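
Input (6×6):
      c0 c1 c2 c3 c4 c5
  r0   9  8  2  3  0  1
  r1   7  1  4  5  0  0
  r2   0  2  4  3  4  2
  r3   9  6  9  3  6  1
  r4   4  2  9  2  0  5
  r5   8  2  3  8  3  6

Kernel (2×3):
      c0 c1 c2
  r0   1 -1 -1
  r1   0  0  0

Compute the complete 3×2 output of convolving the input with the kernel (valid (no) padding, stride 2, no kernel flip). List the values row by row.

-1 -1
-6 -3
-7 7

Output[0,0]: The receptive field on the input at this output position is [9 8 2 / 7 1 4]. Elementwise product with the kernel and sum: 9·1 + 8·-1 + 2·-1.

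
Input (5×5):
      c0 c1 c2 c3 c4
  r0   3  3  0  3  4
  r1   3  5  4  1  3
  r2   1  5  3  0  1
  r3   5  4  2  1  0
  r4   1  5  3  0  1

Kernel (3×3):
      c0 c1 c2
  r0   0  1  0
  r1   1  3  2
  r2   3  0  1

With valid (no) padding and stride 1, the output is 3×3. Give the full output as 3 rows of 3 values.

35 34 26
44 31 12
32 30 15

Output[0,0]: The receptive field on the input at this output position is [3 3 0 / 3 5 4 / 1 5 3]. Elementwise product with the kernel and sum: 3·1 + 3·1 + 5·3 + 4·2 + 1·3 + 3·1.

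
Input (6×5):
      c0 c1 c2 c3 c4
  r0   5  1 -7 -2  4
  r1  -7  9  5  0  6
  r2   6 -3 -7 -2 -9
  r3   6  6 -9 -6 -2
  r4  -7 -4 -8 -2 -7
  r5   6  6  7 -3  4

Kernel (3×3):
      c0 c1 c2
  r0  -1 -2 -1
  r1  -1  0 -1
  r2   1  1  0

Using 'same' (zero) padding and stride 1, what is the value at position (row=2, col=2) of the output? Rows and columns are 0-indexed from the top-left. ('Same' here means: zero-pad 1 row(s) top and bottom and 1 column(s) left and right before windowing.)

The receptive field on the zero-padded input at this output position is [9 5 0 / -3 -7 -2 / 6 -9 -6]. Elementwise product with the kernel and sum: 9·-1 + 5·-2 + 0·-1 + -3·-1 + -2·-1 + 6·1 + -9·1.

-17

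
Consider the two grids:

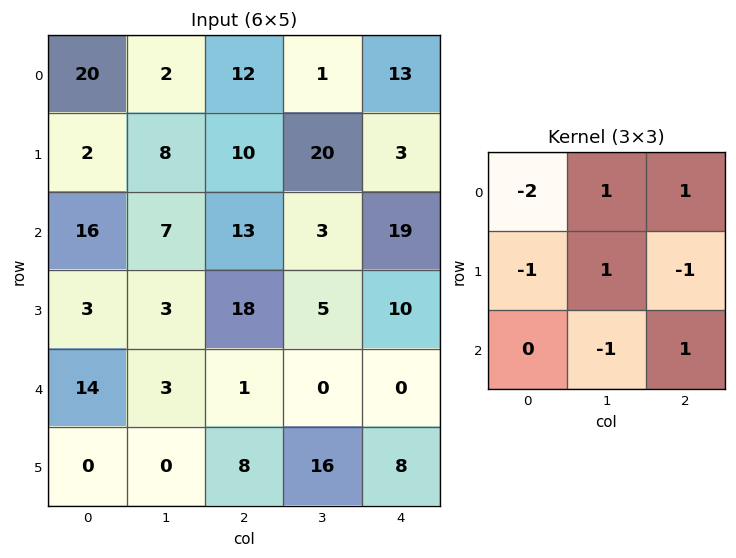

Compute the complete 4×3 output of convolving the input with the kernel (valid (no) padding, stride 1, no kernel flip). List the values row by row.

Output[0,0]: The receptive field on the input at this output position is [20 2 12 / 2 8 10 / 16 7 13]. Elementwise product with the kernel and sum: 20·-2 + 2·1 + 12·1 + 2·-1 + 8·1 + 10·-1 + 7·-1 + 13·1.
Output[0,1]: The receptive field on the input at this output position is [2 12 1 / 8 10 20 / 7 13 3]. Elementwise product with the kernel and sum: 2·-2 + 12·1 + 1·1 + 8·-1 + 10·1 + 20·-1 + 13·-1 + 3·1.

-24 -19 13
7 4 -21
-32 11 -27
11 23 -30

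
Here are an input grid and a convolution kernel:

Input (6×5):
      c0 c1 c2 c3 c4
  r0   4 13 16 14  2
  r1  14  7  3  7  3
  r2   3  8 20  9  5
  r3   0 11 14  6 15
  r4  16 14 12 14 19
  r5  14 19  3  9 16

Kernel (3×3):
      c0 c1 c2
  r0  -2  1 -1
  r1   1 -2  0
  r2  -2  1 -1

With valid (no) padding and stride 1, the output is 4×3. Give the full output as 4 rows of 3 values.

Output[0,0]: The receptive field on the input at this output position is [4 13 16 / 14 7 3 / 3 8 20]. Elementwise product with the kernel and sum: 4·-2 + 13·1 + 16·-1 + 14·1 + 7·-2 + 3·-2 + 8·1 + 20·-1.
Output[0,1]: The receptive field on the input at this output position is [13 16 14 / 7 3 7 / 8 20 9]. Elementwise product with the kernel and sum: 13·-2 + 16·1 + 14·-1 + 7·1 + 3·-2 + 8·-2 + 20·1 + 9·-1.

-29 -28 -67
-40 -64 -37
-70 -52 -63
-27 -68 -66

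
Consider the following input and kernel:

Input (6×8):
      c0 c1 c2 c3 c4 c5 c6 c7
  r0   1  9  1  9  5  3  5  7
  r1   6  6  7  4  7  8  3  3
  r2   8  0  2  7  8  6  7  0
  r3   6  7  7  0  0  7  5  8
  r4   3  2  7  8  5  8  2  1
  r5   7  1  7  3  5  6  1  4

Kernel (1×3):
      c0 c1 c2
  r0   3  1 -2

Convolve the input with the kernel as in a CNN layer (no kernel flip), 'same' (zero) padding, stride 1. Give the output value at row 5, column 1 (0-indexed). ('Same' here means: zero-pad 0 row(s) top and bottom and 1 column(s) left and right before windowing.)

The receptive field on the zero-padded input at this output position is [7 1 7]. Elementwise product with the kernel and sum: 7·3 + 1·1 + 7·-2.

8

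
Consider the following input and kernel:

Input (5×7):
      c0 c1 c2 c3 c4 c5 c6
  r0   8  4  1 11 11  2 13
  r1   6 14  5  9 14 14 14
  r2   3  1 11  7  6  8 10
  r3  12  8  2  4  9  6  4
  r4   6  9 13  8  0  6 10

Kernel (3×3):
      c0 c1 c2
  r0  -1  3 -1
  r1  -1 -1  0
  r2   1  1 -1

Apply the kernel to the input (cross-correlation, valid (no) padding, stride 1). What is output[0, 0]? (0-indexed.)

The receptive field on the input at this output position is [8 4 1 / 6 14 5 / 3 1 11]. Elementwise product with the kernel and sum: 8·-1 + 4·3 + 1·-1 + 6·-1 + 14·-1 + 3·1 + 1·1 + 11·-1.

-24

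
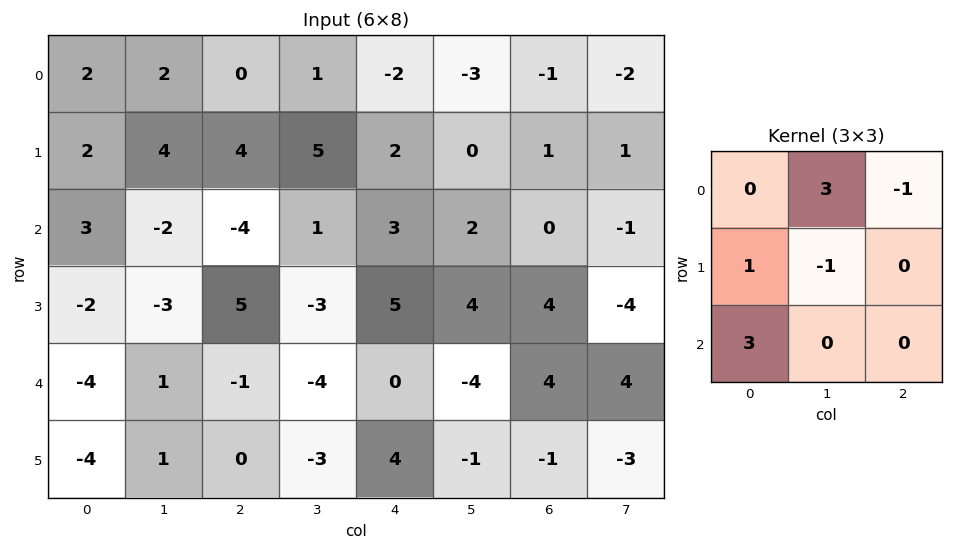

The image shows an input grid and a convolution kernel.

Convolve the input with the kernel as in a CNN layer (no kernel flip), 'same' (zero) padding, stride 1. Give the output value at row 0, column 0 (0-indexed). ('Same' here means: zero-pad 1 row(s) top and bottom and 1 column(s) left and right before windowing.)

-2

The receptive field on the zero-padded input at this output position is [0 0 0 / 0 2 2 / 0 2 4]. Elementwise product with the kernel and sum: 0·3 + 0·-1 + 0·1 + 2·-1 + 0·3.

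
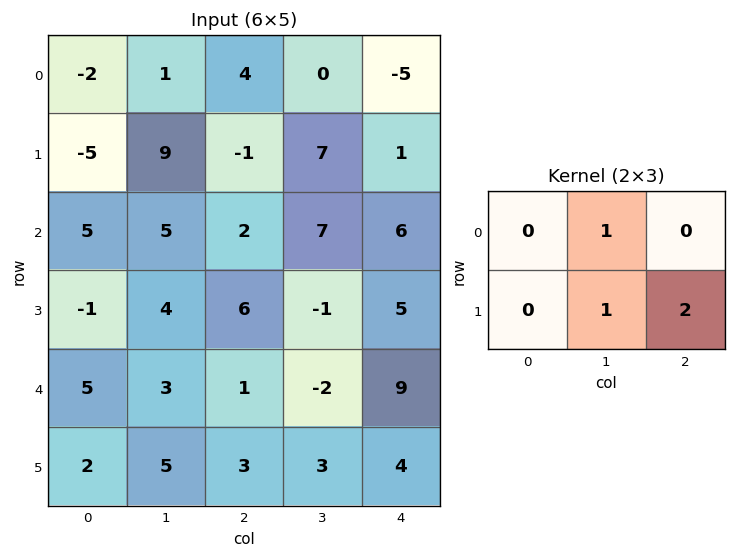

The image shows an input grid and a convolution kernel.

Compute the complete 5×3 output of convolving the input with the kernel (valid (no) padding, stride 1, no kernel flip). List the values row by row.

Output[0,0]: The receptive field on the input at this output position is [-2 1 4 / -5 9 -1]. Elementwise product with the kernel and sum: 1·1 + 9·1 + -1·2.

8 17 9
18 15 26
21 6 16
9 3 15
14 10 9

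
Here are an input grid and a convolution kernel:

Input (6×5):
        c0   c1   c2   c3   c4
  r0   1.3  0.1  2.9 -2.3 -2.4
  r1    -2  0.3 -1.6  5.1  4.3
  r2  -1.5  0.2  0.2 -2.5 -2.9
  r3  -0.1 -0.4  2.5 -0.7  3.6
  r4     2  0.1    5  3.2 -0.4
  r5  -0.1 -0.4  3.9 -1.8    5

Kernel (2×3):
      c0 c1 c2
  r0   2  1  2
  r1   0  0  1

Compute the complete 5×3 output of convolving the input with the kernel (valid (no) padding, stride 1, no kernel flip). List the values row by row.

6.9 3.6 3
-6.7 6.7 7.6
0.1 -5.1 -4.3
9.4 3.5 11.1
18 9.8 17.4

Output[0,0]: The receptive field on the input at this output position is [1.3 0.1 2.9 / -2 0.3 -1.6]. Elementwise product with the kernel and sum: 1.3·2 + 0.1·1 + 2.9·2 + -1.6·1.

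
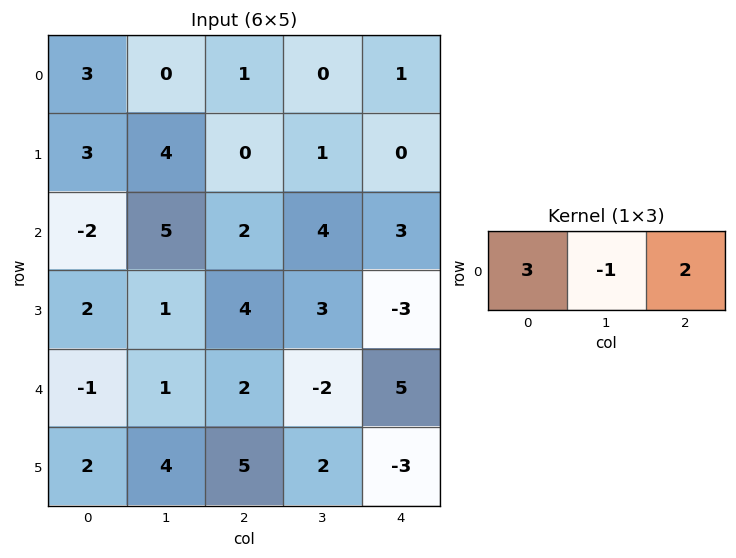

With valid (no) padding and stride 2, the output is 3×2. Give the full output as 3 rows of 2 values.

11 5
-7 8
0 18

Output[0,0]: The receptive field on the input at this output position is [3 0 1]. Elementwise product with the kernel and sum: 3·3 + 0·-1 + 1·2.
Output[0,1]: The receptive field on the input at this output position is [1 0 1]. Elementwise product with the kernel and sum: 1·3 + 0·-1 + 1·2.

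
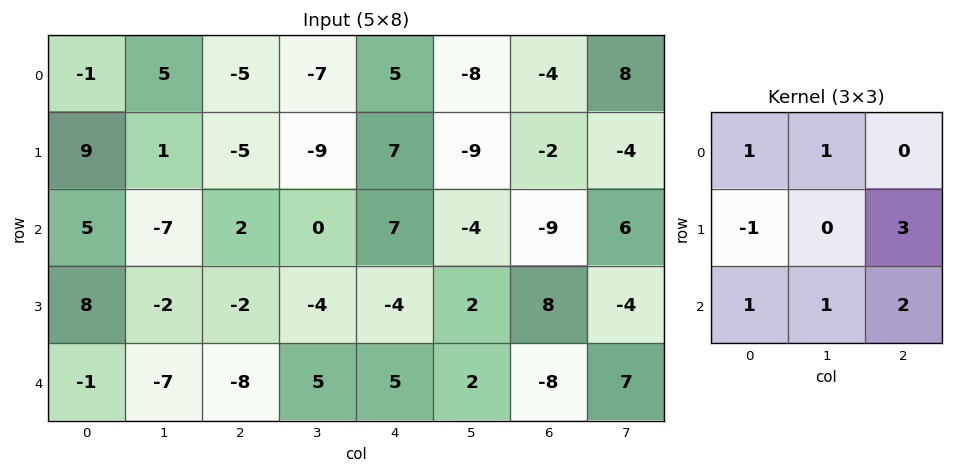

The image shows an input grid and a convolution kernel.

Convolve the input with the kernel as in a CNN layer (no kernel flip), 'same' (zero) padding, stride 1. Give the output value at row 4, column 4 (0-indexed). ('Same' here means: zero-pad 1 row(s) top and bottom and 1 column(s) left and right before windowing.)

The receptive field on the zero-padded input at this output position is [-4 -4 2 / 5 5 2 / 0 0 0]. Elementwise product with the kernel and sum: -4·1 + -4·1 + 5·-1 + 2·3 + 0·1 + 0·1 + 0·2.

-7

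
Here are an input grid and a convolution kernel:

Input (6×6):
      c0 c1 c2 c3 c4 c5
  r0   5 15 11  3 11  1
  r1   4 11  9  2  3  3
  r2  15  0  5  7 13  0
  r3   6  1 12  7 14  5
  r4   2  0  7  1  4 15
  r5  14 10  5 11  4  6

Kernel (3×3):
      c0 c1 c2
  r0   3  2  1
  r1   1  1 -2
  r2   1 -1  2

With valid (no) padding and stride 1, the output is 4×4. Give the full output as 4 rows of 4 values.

Output[0,0]: The receptive field on the input at this output position is [5 15 11 / 4 11 9 / 15 0 5]. Elementwise product with the kernel and sum: 5·3 + 15·2 + 11·1 + 4·1 + 11·1 + 9·-2 + 15·1 + 0·-1 + 5·2.
Output[0,1]: The receptive field on the input at this output position is [15 11 3 / 11 9 2 / 0 5 7]. Elementwise product with the kernel and sum: 15·3 + 11·2 + 3·1 + 11·1 + 9·1 + 2·-2 + 0·1 + 5·-1 + 7·2.

78 95 79 25
77 47 53 38
49 11 47 85
34 66 66 48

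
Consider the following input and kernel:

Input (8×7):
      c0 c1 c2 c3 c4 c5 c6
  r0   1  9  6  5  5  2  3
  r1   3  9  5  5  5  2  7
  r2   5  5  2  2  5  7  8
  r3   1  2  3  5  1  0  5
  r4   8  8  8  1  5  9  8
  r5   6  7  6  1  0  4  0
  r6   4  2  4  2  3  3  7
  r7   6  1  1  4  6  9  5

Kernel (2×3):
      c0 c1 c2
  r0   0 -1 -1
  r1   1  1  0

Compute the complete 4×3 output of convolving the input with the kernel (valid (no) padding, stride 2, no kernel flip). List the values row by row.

Output[0,0]: The receptive field on the input at this output position is [1 9 6 / 3 9 5]. Elementwise product with the kernel and sum: 9·-1 + 6·-1 + 3·1 + 9·1.

-3 0 2
-4 1 -14
-3 1 -13
1 0 5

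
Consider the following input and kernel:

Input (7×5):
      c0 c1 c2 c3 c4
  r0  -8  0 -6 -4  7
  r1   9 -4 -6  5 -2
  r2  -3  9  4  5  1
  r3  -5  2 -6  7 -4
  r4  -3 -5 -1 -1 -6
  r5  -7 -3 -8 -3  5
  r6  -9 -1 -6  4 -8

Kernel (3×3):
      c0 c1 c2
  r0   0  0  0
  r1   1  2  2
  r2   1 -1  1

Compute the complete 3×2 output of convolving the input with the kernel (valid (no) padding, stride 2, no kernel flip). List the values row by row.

-19 0
-12 -6
-43 -22

Output[0,0]: The receptive field on the input at this output position is [-8 0 -6 / 9 -4 -6 / -3 9 4]. Elementwise product with the kernel and sum: 9·1 + -4·2 + -6·2 + -3·1 + 9·-1 + 4·1.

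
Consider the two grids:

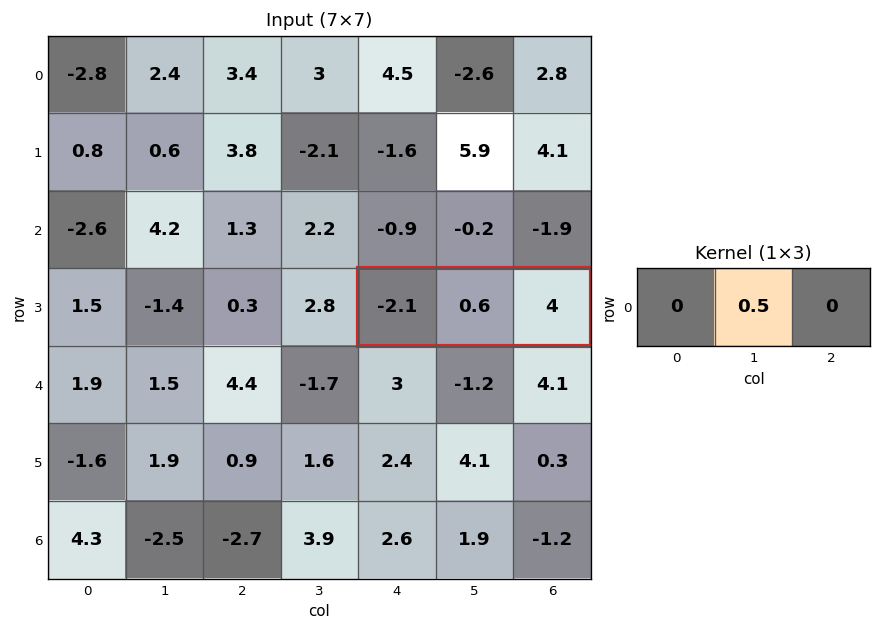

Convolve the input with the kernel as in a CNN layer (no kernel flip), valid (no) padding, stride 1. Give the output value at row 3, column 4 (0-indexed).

The receptive field on the input at this output position is [-2.1 0.6 4]. Elementwise product with the kernel and sum: 0.6·0.5.

0.3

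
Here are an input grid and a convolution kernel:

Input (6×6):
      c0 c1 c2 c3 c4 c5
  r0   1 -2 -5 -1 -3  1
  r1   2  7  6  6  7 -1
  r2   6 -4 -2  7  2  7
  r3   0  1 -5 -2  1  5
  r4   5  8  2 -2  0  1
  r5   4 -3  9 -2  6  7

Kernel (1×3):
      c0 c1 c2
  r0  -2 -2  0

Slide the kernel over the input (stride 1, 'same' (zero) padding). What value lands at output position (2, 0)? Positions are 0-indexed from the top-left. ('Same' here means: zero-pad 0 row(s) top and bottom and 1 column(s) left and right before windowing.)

The receptive field on the zero-padded input at this output position is [0 6 -4]. Elementwise product with the kernel and sum: 0·-2 + 6·-2.

-12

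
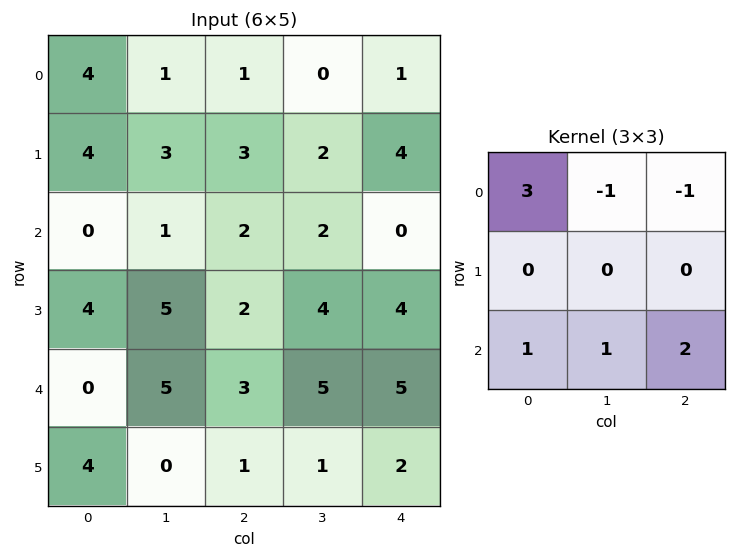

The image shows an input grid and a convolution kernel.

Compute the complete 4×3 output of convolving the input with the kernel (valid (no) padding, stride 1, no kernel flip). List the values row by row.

15 9 6
19 19 17
8 17 22
11 12 4

Output[0,0]: The receptive field on the input at this output position is [4 1 1 / 4 3 3 / 0 1 2]. Elementwise product with the kernel and sum: 4·3 + 1·-1 + 1·-1 + 0·1 + 1·1 + 2·2.
Output[0,1]: The receptive field on the input at this output position is [1 1 0 / 3 3 2 / 1 2 2]. Elementwise product with the kernel and sum: 1·3 + 1·-1 + 0·-1 + 1·1 + 2·1 + 2·2.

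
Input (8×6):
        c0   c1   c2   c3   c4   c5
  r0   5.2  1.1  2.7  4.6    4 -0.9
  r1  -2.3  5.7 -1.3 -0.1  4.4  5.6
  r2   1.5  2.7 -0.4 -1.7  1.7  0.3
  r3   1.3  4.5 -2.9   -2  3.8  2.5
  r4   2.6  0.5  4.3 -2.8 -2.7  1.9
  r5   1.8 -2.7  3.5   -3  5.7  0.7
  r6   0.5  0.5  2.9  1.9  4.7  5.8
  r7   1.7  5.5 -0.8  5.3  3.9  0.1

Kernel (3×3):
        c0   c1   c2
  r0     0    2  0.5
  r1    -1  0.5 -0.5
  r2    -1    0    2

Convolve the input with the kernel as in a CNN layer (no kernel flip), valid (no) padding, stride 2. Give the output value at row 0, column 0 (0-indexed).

7.05

The receptive field on the input at this output position is [5.2 1.1 2.7 / -2.3 5.7 -1.3 / 1.5 2.7 -0.4]. Elementwise product with the kernel and sum: 1.1·2 + 2.7·0.5 + -2.3·-1 + 5.7·0.5 + -1.3·-0.5 + 1.5·-1 + -0.4·2.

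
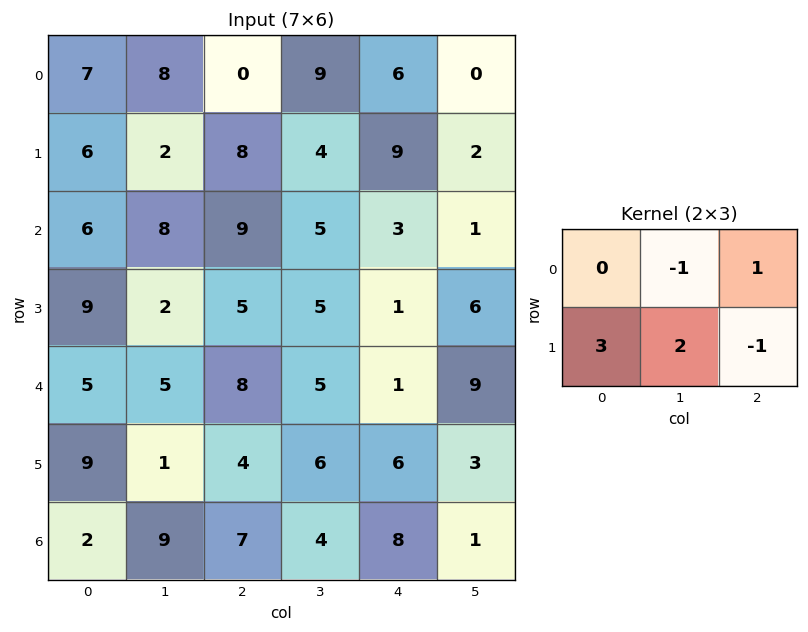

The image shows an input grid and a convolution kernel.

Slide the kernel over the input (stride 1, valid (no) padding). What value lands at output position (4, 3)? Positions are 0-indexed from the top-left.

35

The receptive field on the input at this output position is [5 1 9 / 6 6 3]. Elementwise product with the kernel and sum: 1·-1 + 9·1 + 6·3 + 6·2 + 3·-1.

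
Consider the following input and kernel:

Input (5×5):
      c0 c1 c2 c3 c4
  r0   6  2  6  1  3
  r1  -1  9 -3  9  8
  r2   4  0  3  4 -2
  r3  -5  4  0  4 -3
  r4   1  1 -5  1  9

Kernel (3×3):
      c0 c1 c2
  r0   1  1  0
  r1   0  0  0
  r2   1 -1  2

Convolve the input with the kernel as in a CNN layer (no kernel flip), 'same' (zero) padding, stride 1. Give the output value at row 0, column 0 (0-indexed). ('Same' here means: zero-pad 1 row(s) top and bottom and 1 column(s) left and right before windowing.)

The receptive field on the zero-padded input at this output position is [0 0 0 / 0 6 2 / 0 -1 9]. Elementwise product with the kernel and sum: 0·1 + 0·1 + 0·1 + -1·-1 + 9·2.

19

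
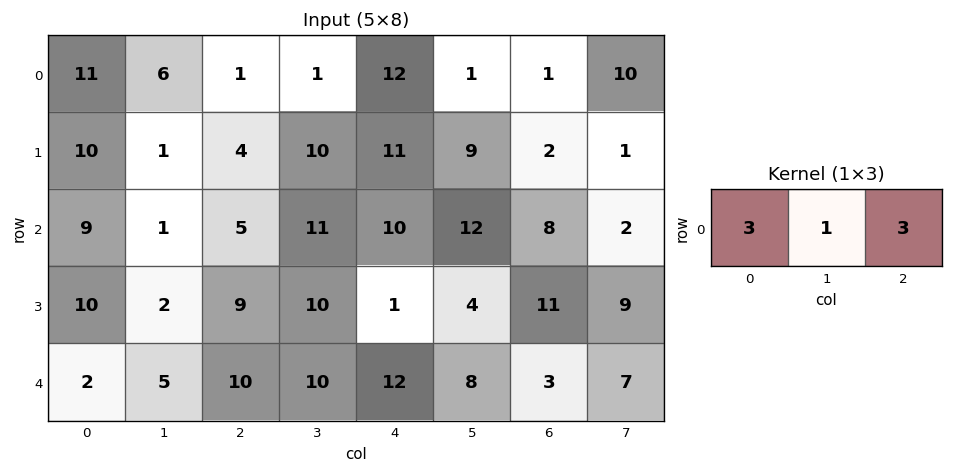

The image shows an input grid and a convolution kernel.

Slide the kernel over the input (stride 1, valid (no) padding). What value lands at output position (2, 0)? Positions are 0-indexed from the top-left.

The receptive field on the input at this output position is [9 1 5]. Elementwise product with the kernel and sum: 9·3 + 1·1 + 5·3.

43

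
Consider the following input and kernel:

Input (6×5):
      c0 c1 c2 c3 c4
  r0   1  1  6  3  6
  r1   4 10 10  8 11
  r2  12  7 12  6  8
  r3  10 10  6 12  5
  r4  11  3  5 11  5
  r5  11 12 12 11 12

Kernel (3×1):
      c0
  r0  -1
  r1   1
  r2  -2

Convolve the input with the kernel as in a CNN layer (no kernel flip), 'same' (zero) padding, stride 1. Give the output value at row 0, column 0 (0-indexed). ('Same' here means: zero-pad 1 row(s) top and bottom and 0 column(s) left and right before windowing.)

The receptive field on the zero-padded input at this output position is [0 / 1 / 4]. Elementwise product with the kernel and sum: 0·-1 + 1·1 + 4·-2.

-7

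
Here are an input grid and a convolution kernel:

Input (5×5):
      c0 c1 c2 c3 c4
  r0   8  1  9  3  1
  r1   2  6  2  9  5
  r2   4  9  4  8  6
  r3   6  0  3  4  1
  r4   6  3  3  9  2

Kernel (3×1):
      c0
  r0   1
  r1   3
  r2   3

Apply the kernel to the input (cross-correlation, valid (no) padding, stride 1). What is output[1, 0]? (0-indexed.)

32

The receptive field on the input at this output position is [2 / 4 / 6]. Elementwise product with the kernel and sum: 2·1 + 4·3 + 6·3.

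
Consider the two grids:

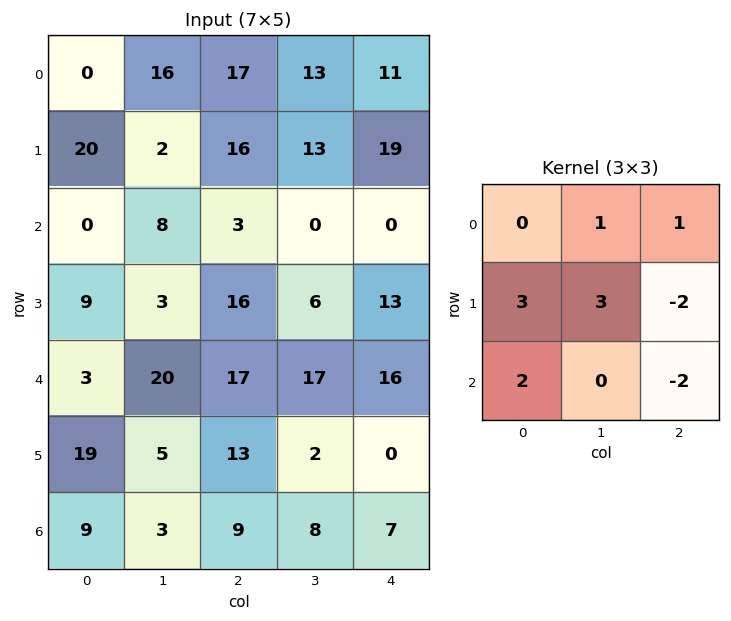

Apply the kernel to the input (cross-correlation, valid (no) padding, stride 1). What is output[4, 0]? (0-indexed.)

83

The receptive field on the input at this output position is [3 20 17 / 19 5 13 / 9 3 9]. Elementwise product with the kernel and sum: 20·1 + 17·1 + 19·3 + 5·3 + 13·-2 + 9·2 + 9·-2.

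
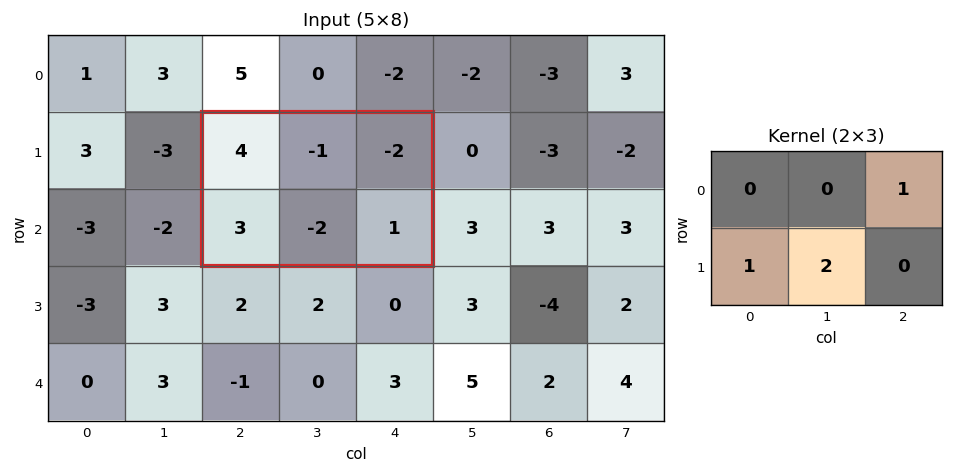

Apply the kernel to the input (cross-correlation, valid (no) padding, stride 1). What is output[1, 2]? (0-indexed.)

The receptive field on the input at this output position is [4 -1 -2 / 3 -2 1]. Elementwise product with the kernel and sum: -2·1 + 3·1 + -2·2.

-3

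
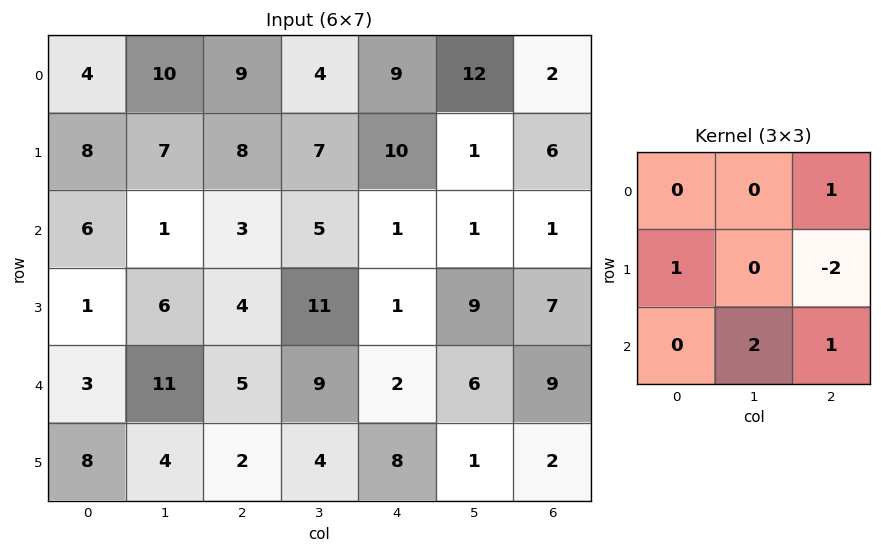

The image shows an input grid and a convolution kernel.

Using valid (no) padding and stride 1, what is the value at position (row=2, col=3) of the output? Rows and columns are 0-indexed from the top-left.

The receptive field on the input at this output position is [5 1 1 / 11 1 9 / 9 2 6]. Elementwise product with the kernel and sum: 1·1 + 11·1 + 9·-2 + 2·2 + 6·1.

4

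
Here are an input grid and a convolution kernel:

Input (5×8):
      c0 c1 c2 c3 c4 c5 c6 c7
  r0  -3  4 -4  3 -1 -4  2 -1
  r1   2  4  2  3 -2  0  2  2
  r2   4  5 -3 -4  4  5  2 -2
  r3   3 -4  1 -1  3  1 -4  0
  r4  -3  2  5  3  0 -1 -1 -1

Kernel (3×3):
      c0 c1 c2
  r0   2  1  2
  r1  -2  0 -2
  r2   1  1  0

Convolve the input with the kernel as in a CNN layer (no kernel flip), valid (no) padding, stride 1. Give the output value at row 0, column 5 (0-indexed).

-5

The receptive field on the input at this output position is [-4 2 -1 / 0 2 2 / 5 2 -2]. Elementwise product with the kernel and sum: -4·2 + 2·1 + -1·2 + 0·-2 + 2·-2 + 5·1 + 2·1.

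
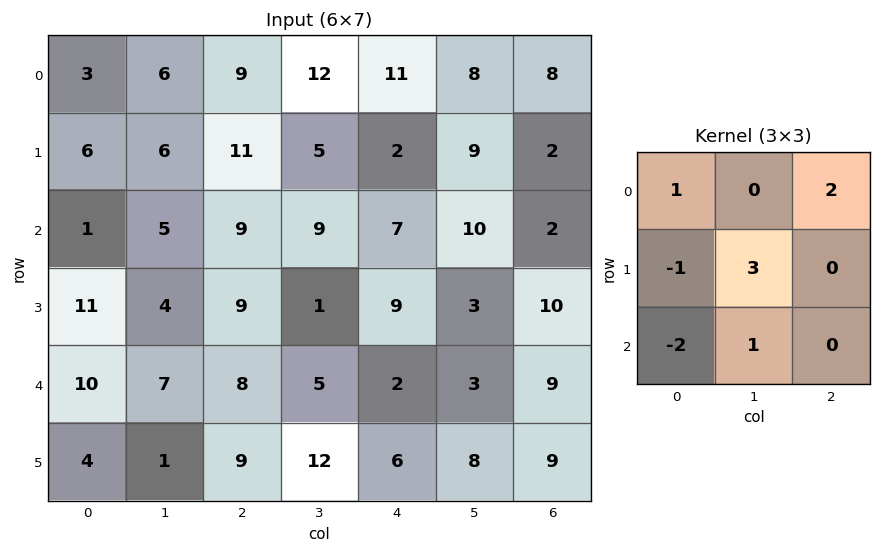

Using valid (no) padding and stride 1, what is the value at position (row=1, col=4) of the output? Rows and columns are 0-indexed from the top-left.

The receptive field on the input at this output position is [2 9 2 / 7 10 2 / 9 3 10]. Elementwise product with the kernel and sum: 2·1 + 2·2 + 7·-1 + 10·3 + 9·-2 + 3·1.

14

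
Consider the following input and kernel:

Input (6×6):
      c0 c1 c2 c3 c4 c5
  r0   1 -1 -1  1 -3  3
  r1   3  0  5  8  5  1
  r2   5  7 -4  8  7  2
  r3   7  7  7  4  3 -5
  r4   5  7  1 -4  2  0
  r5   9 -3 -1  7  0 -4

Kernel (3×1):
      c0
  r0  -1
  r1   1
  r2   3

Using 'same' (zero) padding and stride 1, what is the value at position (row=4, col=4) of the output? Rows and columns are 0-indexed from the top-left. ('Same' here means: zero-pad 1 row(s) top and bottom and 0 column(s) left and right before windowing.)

-1

The receptive field on the zero-padded input at this output position is [3 / 2 / 0]. Elementwise product with the kernel and sum: 3·-1 + 2·1 + 0·3.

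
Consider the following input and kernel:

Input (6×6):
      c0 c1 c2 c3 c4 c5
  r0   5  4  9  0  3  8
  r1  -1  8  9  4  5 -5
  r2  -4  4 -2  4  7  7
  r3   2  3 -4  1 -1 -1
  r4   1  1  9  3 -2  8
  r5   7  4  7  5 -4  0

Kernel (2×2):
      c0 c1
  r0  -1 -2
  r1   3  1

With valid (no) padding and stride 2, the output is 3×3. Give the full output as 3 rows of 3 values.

Output[0,0]: The receptive field on the input at this output position is [5 4 / -1 8]. Elementwise product with the kernel and sum: 5·-1 + 4·-2 + -1·3 + 8·1.

-8 22 -9
5 -17 -25
22 11 -26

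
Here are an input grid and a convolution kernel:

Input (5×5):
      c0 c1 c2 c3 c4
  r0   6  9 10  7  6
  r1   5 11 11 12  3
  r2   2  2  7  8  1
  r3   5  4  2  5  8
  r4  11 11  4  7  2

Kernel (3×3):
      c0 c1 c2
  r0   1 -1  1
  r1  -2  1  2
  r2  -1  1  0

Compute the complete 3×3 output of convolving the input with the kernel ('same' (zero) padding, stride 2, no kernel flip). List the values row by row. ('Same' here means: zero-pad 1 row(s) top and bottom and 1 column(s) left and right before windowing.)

29 6 -17
17 29 -3
32 3 -15

Output[0,0]: The receptive field on the zero-padded input at this output position is [0 0 0 / 0 6 9 / 0 5 11]. Elementwise product with the kernel and sum: 0·1 + 0·-1 + 0·1 + 0·-2 + 6·1 + 9·2 + 0·-1 + 5·1.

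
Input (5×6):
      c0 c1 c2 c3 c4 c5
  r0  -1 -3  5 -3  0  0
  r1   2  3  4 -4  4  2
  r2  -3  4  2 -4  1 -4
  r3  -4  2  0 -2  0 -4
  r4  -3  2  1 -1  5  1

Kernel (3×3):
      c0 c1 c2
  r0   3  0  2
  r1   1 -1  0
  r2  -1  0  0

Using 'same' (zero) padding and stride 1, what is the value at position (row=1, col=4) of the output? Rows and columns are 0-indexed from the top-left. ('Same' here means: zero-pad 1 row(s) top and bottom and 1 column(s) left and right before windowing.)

-13

The receptive field on the zero-padded input at this output position is [-3 0 0 / -4 4 2 / -4 1 -4]. Elementwise product with the kernel and sum: -3·3 + 0·2 + -4·1 + 4·-1 + -4·-1.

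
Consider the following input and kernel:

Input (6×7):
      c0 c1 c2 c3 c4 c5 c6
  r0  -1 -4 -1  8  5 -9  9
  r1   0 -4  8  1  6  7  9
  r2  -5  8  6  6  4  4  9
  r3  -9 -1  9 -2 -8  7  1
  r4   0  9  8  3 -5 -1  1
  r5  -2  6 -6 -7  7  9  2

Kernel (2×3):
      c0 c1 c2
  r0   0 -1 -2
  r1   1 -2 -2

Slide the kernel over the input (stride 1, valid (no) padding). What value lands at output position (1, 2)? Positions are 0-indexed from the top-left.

-27

The receptive field on the input at this output position is [8 1 6 / 6 6 4]. Elementwise product with the kernel and sum: 1·-1 + 6·-2 + 6·1 + 6·-2 + 4·-2.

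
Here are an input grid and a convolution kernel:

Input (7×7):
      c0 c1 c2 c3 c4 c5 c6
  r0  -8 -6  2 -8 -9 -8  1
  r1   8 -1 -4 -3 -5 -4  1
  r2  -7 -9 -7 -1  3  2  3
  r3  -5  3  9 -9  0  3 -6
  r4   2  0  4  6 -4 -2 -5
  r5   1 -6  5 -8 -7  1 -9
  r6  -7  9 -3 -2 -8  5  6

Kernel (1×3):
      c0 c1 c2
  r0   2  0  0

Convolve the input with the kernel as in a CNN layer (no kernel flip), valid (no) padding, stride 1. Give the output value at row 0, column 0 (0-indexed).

The receptive field on the input at this output position is [-8 -6 2]. Elementwise product with the kernel and sum: -8·2.

-16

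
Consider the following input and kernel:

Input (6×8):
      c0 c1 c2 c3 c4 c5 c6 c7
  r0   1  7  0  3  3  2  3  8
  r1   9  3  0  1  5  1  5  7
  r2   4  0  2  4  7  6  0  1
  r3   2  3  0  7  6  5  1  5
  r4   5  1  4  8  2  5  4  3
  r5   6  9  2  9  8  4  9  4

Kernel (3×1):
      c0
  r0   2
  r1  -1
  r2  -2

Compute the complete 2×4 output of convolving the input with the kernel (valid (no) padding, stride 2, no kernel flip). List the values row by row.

Output[0,0]: The receptive field on the input at this output position is [1 / 9 / 4]. Elementwise product with the kernel and sum: 1·2 + 9·-1 + 4·-2.

-15 -4 -13 1
-4 -4 4 -9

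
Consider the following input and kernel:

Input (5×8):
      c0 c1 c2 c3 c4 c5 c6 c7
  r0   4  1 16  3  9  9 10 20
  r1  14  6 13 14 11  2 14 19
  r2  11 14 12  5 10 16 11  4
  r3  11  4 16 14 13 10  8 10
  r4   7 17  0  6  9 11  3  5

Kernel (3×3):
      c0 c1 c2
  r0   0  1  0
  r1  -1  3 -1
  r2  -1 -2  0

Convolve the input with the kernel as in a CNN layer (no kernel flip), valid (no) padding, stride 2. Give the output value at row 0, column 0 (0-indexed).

The receptive field on the input at this output position is [4 1 16 / 14 6 13 / 11 14 12]. Elementwise product with the kernel and sum: 1·1 + 14·-1 + 6·3 + 13·-1 + 11·-1 + 14·-2.

-47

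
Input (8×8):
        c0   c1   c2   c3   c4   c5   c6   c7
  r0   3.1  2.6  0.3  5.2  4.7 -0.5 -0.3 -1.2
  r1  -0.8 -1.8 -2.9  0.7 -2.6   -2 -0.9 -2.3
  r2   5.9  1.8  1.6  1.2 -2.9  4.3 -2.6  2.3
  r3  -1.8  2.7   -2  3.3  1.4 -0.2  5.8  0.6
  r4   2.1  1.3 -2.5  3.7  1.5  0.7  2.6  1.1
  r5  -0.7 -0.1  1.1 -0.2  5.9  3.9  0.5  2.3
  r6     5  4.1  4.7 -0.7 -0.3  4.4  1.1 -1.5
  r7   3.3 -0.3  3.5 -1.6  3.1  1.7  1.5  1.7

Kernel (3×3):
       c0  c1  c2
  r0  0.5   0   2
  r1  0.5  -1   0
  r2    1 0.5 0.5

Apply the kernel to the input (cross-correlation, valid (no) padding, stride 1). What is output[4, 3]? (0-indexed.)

-1.4

The receptive field on the input at this output position is [3.7 1.5 0.7 / -0.2 5.9 3.9 / -0.7 -0.3 4.4]. Elementwise product with the kernel and sum: 3.7·0.5 + 0.7·2 + -0.2·0.5 + 5.9·-1 + -0.7·1 + -0.3·0.5 + 4.4·0.5.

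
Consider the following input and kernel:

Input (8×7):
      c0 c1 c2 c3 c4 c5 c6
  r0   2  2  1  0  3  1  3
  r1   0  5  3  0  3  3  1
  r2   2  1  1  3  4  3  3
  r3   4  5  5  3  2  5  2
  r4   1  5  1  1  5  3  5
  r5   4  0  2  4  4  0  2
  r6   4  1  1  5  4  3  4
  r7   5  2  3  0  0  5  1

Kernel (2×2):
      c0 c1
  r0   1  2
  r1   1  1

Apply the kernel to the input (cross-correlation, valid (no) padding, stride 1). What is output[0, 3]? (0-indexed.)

9

The receptive field on the input at this output position is [0 3 / 0 3]. Elementwise product with the kernel and sum: 0·1 + 3·2 + 0·1 + 3·1.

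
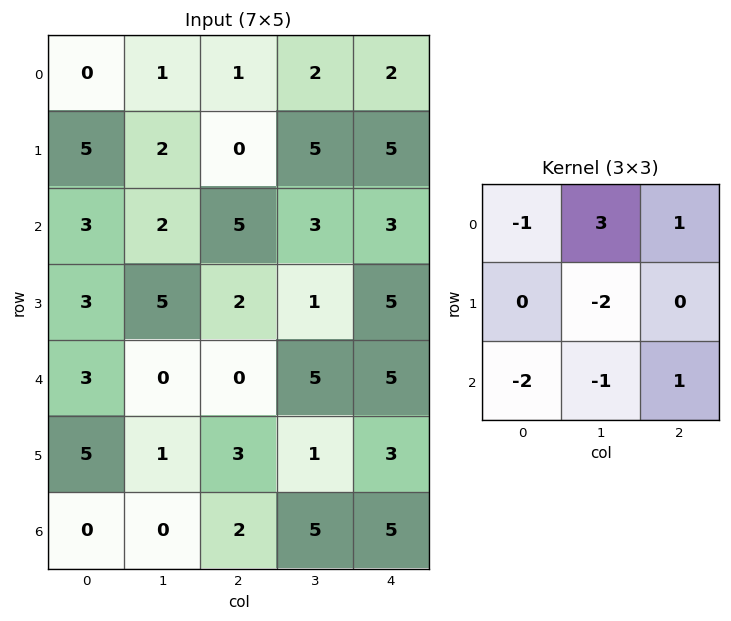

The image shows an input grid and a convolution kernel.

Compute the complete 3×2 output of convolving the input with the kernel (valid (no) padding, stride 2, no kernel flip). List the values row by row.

-3 -13
-8 5
-3 14

Output[0,0]: The receptive field on the input at this output position is [0 1 1 / 5 2 0 / 3 2 5]. Elementwise product with the kernel and sum: 0·-1 + 1·3 + 1·1 + 2·-2 + 3·-2 + 2·-1 + 5·1.
Output[0,1]: The receptive field on the input at this output position is [1 2 2 / 0 5 5 / 5 3 3]. Elementwise product with the kernel and sum: 1·-1 + 2·3 + 2·1 + 5·-2 + 5·-2 + 3·-1 + 3·1.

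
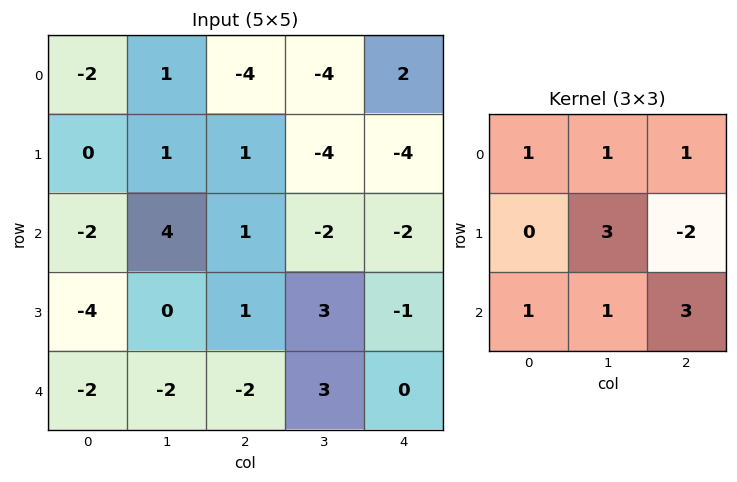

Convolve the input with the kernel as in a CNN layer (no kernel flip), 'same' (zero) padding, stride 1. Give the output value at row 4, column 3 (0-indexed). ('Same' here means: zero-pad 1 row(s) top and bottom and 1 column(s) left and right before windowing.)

12

The receptive field on the zero-padded input at this output position is [1 3 -1 / -2 3 0 / 0 0 0]. Elementwise product with the kernel and sum: 1·1 + 3·1 + -1·1 + 3·3 + 0·-2 + 0·1 + 0·1 + 0·3.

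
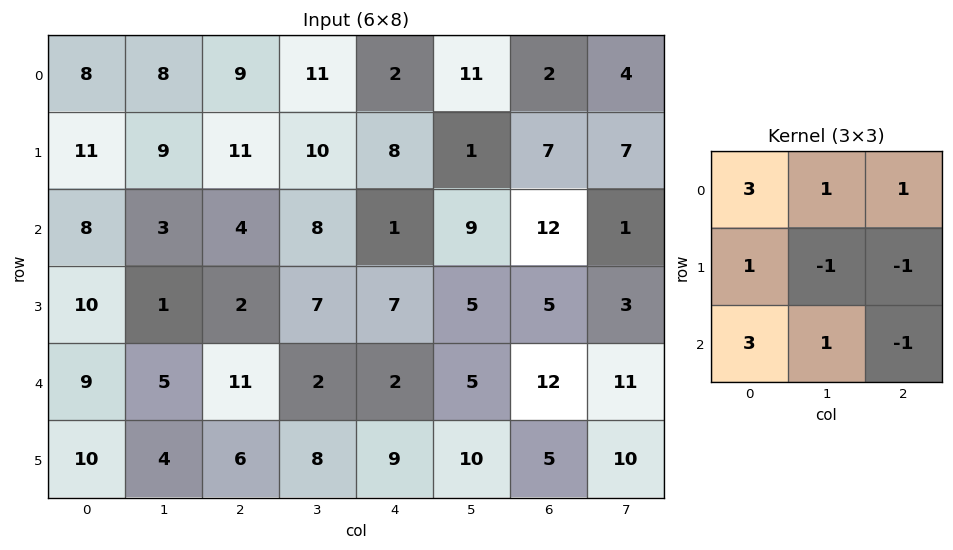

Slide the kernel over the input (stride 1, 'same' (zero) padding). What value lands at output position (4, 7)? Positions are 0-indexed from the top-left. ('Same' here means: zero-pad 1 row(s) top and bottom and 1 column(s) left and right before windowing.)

The receptive field on the zero-padded input at this output position is [5 3 0 / 12 11 0 / 5 10 0]. Elementwise product with the kernel and sum: 5·3 + 3·1 + 0·1 + 12·1 + 11·-1 + 0·-1 + 5·3 + 10·1 + 0·-1.

44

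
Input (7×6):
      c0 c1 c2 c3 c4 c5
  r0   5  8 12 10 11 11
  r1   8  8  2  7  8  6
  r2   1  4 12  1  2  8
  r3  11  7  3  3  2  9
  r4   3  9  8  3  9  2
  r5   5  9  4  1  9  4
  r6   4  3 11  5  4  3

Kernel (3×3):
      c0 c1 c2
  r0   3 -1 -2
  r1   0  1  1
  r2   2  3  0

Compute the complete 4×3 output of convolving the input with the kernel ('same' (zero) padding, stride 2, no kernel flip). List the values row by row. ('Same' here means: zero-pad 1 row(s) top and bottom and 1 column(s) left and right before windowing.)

37 44 60
14 44 23
2 53 29
-16 37 -7

Output[0,0]: The receptive field on the zero-padded input at this output position is [0 0 0 / 0 5 8 / 0 8 8]. Elementwise product with the kernel and sum: 0·3 + 0·-1 + 0·-2 + 5·1 + 8·1 + 0·2 + 8·3.
Output[0,1]: The receptive field on the zero-padded input at this output position is [0 0 0 / 8 12 10 / 8 2 7]. Elementwise product with the kernel and sum: 0·3 + 0·-1 + 0·-2 + 12·1 + 10·1 + 8·2 + 2·3.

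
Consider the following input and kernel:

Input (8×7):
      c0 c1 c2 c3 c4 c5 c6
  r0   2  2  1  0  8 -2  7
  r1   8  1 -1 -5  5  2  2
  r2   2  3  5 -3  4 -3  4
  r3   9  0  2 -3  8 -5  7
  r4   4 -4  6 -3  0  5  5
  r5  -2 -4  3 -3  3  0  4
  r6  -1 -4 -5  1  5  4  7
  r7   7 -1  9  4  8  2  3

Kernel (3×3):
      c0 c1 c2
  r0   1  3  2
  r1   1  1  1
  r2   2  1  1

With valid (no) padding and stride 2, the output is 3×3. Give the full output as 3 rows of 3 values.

Output[0,0]: The receptive field on the input at this output position is [2 2 1 / 8 1 -1 / 2 3 5]. Elementwise product with the kernel and sum: 2·1 + 2·3 + 1·2 + 8·1 + 1·1 + -1·1 + 2·2 + 3·1 + 5·1.
Output[0,1]: The receptive field on the input at this output position is [1 0 8 / -1 -5 5 / 5 -3 4]. Elementwise product with the kernel and sum: 1·1 + 0·3 + 8·2 + -1·1 + -5·1 + 5·1 + 5·2 + -3·1 + 4·1.

30 27 34
42 20 23
-10 -4 53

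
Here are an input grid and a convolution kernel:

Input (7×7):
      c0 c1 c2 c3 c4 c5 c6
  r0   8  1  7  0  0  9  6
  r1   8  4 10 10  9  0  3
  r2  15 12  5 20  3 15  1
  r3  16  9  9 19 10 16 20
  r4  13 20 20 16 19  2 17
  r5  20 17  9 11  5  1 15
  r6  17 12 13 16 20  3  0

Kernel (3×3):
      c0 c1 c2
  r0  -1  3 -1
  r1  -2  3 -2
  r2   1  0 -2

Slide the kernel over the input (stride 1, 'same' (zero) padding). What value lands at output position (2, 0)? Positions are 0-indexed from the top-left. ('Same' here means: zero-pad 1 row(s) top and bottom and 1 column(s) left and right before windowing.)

23

The receptive field on the zero-padded input at this output position is [0 8 4 / 0 15 12 / 0 16 9]. Elementwise product with the kernel and sum: 0·-1 + 8·3 + 4·-1 + 0·-2 + 15·3 + 12·-2 + 0·1 + 9·-2.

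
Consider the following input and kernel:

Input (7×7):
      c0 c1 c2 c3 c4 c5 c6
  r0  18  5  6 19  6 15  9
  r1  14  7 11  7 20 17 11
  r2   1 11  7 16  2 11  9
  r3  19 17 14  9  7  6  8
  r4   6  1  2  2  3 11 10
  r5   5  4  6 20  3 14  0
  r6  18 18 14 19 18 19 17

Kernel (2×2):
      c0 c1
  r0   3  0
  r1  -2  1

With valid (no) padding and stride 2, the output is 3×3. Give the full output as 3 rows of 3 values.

33 3 -5
-18 2 -2
12 14 17

Output[0,0]: The receptive field on the input at this output position is [18 5 / 14 7]. Elementwise product with the kernel and sum: 18·3 + 14·-2 + 7·1.
Output[0,1]: The receptive field on the input at this output position is [6 19 / 11 7]. Elementwise product with the kernel and sum: 6·3 + 11·-2 + 7·1.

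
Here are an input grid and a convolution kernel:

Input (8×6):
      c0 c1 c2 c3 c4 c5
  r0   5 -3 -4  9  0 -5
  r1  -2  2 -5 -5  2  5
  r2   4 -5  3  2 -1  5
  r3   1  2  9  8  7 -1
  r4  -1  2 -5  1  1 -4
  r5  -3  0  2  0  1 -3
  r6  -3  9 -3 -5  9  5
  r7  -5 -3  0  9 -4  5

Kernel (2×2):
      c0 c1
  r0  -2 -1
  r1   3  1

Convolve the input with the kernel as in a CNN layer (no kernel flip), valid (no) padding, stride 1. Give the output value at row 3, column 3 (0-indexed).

The receptive field on the input at this output position is [8 7 / 1 1]. Elementwise product with the kernel and sum: 8·-2 + 7·-1 + 1·3 + 1·1.

-19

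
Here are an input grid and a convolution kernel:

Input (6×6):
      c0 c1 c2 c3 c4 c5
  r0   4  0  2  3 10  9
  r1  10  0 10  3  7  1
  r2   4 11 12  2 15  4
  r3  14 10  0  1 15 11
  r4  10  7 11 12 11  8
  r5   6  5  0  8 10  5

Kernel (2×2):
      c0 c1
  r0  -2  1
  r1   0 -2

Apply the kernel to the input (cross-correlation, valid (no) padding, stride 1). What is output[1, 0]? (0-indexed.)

-42

The receptive field on the input at this output position is [10 0 / 4 11]. Elementwise product with the kernel and sum: 10·-2 + 0·1 + 11·-2.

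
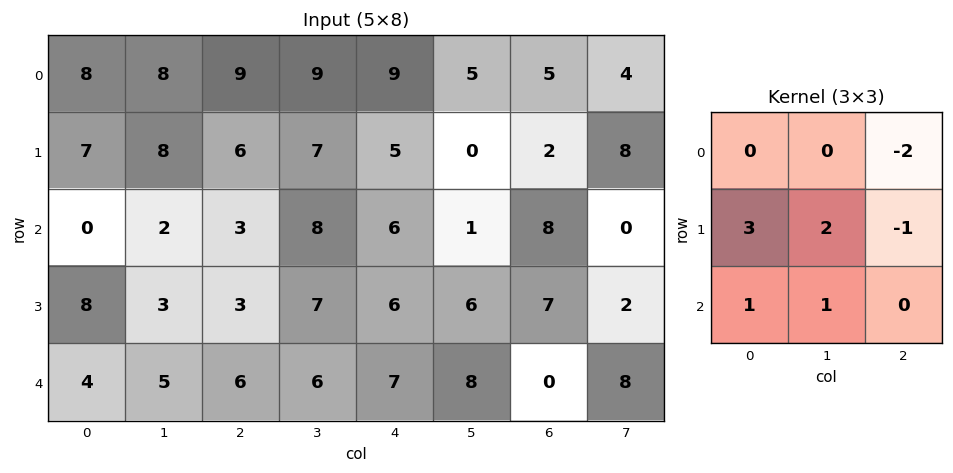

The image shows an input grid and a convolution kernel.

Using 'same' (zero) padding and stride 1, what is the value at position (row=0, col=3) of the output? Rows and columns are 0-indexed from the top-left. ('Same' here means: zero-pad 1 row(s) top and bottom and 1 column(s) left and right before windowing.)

49

The receptive field on the zero-padded input at this output position is [0 0 0 / 9 9 9 / 6 7 5]. Elementwise product with the kernel and sum: 0·-2 + 9·3 + 9·2 + 9·-1 + 6·1 + 7·1.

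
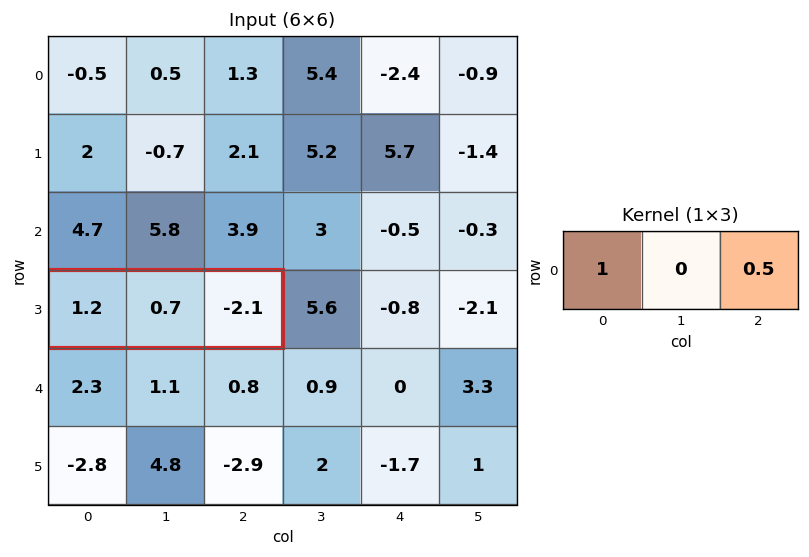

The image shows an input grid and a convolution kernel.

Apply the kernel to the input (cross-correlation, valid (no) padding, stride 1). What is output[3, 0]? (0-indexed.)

The receptive field on the input at this output position is [1.2 0.7 -2.1]. Elementwise product with the kernel and sum: 1.2·1 + -2.1·0.5.

0.15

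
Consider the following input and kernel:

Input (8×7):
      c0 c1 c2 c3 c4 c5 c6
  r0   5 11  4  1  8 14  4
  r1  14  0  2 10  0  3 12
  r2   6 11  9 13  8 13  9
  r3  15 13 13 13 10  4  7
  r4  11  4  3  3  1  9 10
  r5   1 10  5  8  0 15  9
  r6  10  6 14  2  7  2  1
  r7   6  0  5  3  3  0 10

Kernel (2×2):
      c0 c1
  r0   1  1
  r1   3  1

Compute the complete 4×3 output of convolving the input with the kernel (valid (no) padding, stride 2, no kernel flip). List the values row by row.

Output[0,0]: The receptive field on the input at this output position is [5 11 / 14 0]. Elementwise product with the kernel and sum: 5·1 + 11·1 + 14·3 + 0·1.
Output[0,1]: The receptive field on the input at this output position is [4 1 / 2 10]. Elementwise product with the kernel and sum: 4·1 + 1·1 + 2·3 + 10·1.

58 21 25
75 74 55
28 29 25
34 34 18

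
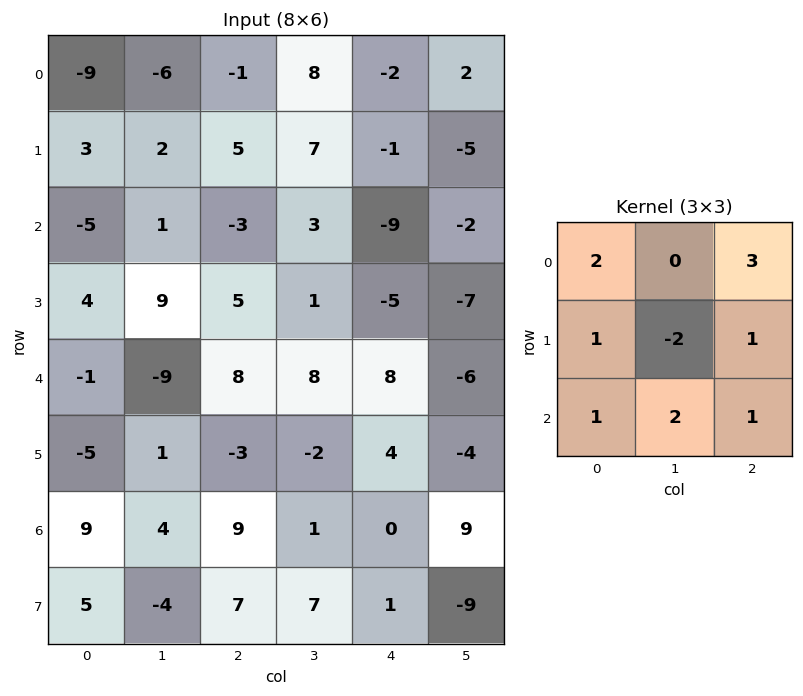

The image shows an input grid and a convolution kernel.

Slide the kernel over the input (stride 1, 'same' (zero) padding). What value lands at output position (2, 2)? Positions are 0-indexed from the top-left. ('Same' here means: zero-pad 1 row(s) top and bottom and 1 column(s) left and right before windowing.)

55

The receptive field on the zero-padded input at this output position is [2 5 7 / 1 -3 3 / 9 5 1]. Elementwise product with the kernel and sum: 2·2 + 7·3 + 1·1 + -3·-2 + 3·1 + 9·1 + 5·2 + 1·1.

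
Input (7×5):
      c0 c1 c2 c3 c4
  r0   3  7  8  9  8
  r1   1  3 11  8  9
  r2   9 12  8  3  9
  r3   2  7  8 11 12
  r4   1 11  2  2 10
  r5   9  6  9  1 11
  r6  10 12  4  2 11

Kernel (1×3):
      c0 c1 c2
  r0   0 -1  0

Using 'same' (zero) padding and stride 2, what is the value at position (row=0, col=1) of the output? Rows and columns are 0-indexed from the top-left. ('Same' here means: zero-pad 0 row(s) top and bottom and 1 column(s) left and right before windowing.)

-8

The receptive field on the zero-padded input at this output position is [7 8 9]. Elementwise product with the kernel and sum: 8·-1.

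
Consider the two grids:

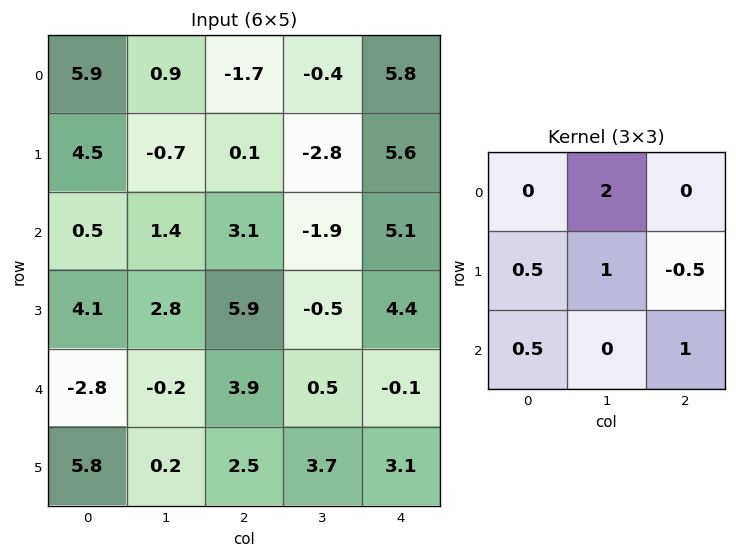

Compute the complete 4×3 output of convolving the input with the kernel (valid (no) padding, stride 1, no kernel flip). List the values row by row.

6.65 -3.45 0.3
6.65 5.85 -1.15
7.2 14.15 -1.7
7.45 19.15 5.85

Output[0,0]: The receptive field on the input at this output position is [5.9 0.9 -1.7 / 4.5 -0.7 0.1 / 0.5 1.4 3.1]. Elementwise product with the kernel and sum: 0.9·2 + 4.5·0.5 + -0.7·1 + 0.1·-0.5 + 0.5·0.5 + 3.1·1.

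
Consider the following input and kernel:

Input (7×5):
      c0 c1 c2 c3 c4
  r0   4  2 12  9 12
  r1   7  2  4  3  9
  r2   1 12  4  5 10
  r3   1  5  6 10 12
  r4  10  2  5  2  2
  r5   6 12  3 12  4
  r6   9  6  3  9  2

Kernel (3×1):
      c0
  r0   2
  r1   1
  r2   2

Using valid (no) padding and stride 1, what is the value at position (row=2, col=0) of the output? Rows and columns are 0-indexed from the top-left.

23

The receptive field on the input at this output position is [1 / 1 / 10]. Elementwise product with the kernel and sum: 1·2 + 1·1 + 10·2.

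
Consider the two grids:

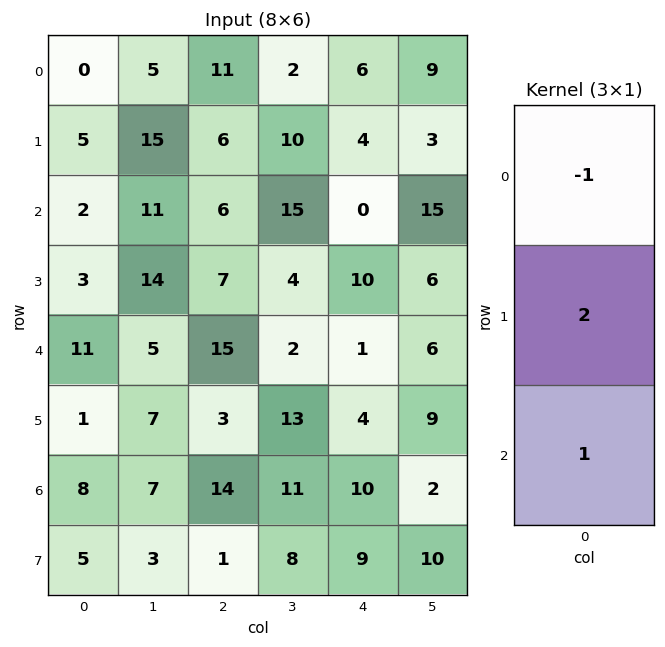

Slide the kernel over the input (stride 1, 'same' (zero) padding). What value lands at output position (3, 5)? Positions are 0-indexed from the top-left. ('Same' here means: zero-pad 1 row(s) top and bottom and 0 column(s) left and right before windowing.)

3

The receptive field on the zero-padded input at this output position is [15 / 6 / 6]. Elementwise product with the kernel and sum: 15·-1 + 6·2 + 6·1.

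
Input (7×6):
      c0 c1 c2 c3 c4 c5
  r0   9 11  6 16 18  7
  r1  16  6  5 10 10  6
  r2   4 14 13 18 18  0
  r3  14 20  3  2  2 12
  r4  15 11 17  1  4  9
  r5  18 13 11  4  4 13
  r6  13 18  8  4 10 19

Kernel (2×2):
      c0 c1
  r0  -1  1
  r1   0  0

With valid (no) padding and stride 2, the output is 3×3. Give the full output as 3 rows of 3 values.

Output[0,0]: The receptive field on the input at this output position is [9 11 / 16 6]. Elementwise product with the kernel and sum: 9·-1 + 11·1.

2 10 -11
10 5 -18
-4 -16 5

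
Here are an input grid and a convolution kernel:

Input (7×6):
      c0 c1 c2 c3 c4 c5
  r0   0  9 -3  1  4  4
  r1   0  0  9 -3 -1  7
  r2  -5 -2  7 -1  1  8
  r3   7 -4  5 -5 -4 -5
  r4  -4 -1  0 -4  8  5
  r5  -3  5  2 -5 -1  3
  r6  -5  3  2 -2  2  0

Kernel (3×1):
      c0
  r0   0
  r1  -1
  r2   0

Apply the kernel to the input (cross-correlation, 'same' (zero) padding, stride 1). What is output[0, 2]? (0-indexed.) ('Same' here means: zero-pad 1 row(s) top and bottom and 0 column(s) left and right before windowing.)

The receptive field on the zero-padded input at this output position is [0 / -3 / 9]. Elementwise product with the kernel and sum: -3·-1.

3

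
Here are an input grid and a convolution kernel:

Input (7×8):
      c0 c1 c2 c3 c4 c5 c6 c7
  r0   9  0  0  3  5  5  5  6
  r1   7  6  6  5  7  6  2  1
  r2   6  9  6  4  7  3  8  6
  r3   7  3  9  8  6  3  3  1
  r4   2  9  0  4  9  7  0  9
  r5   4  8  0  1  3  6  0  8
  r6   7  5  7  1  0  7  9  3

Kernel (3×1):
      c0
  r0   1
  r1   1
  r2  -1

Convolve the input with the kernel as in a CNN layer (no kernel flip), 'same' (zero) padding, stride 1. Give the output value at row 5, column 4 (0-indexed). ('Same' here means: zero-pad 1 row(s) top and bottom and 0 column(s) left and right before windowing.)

12

The receptive field on the zero-padded input at this output position is [9 / 3 / 0]. Elementwise product with the kernel and sum: 9·1 + 3·1 + 0·-1.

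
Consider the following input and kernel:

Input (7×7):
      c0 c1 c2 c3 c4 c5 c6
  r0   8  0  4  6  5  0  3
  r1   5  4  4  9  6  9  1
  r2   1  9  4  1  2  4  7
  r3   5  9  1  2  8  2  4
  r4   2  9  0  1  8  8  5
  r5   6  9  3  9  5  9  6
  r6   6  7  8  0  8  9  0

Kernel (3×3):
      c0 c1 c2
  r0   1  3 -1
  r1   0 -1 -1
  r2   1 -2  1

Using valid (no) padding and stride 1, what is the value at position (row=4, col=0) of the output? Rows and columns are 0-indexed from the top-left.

The receptive field on the input at this output position is [2 9 0 / 6 9 3 / 6 7 8]. Elementwise product with the kernel and sum: 2·1 + 9·3 + 0·-1 + 9·-1 + 3·-1 + 6·1 + 7·-2 + 8·1.

17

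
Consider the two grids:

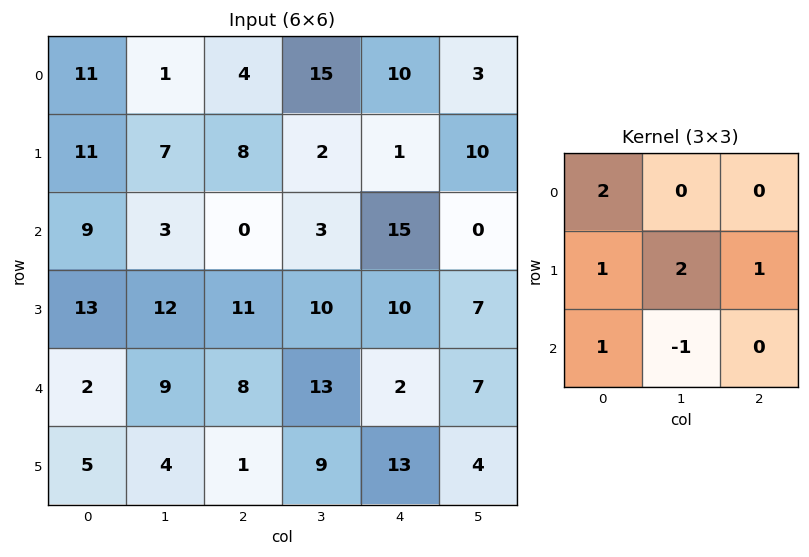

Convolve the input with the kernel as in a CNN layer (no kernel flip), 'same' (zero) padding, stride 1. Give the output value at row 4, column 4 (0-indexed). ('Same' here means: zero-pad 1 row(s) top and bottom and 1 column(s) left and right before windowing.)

40

The receptive field on the zero-padded input at this output position is [10 10 7 / 13 2 7 / 9 13 4]. Elementwise product with the kernel and sum: 10·2 + 13·1 + 2·2 + 7·1 + 9·1 + 13·-1.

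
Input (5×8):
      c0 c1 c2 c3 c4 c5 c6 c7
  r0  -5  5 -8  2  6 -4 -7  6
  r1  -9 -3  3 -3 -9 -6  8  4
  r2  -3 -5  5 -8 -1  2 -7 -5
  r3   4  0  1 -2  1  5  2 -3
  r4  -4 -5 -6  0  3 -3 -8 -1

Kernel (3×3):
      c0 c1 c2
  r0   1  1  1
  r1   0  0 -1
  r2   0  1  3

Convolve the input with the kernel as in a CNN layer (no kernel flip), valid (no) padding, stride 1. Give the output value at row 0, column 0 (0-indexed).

The receptive field on the input at this output position is [-5 5 -8 / -9 -3 3 / -3 -5 5]. Elementwise product with the kernel and sum: -5·1 + 5·1 + -8·1 + 3·-1 + -5·1 + 5·3.

-1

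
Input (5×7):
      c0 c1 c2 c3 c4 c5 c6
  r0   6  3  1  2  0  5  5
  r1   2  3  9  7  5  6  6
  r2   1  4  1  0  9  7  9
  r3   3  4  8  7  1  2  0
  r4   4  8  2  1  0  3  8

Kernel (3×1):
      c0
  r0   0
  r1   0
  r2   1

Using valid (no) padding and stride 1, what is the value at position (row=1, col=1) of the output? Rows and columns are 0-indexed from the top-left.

4

The receptive field on the input at this output position is [3 / 4 / 4]. Elementwise product with the kernel and sum: 4·1.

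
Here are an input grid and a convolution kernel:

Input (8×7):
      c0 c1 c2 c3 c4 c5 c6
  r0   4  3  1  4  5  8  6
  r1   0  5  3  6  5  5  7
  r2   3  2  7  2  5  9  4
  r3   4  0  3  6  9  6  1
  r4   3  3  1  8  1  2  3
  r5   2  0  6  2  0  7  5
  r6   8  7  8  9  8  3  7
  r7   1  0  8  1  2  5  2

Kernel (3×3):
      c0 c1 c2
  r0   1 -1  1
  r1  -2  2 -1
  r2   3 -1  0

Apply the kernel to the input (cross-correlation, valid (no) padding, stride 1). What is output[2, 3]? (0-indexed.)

29

The receptive field on the input at this output position is [2 5 9 / 6 9 6 / 8 1 2]. Elementwise product with the kernel and sum: 2·1 + 5·-1 + 9·1 + 6·-2 + 9·2 + 6·-1 + 8·3 + 1·-1.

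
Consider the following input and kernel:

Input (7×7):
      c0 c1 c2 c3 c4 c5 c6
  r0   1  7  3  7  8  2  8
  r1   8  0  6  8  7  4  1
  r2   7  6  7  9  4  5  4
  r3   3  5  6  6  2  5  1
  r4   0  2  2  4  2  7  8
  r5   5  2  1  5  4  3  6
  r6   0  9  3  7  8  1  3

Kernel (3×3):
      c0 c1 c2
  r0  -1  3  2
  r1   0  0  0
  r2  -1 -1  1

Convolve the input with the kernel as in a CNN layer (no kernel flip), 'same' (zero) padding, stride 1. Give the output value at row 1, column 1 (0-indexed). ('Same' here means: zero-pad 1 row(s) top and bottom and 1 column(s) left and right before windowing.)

The receptive field on the zero-padded input at this output position is [1 7 3 / 8 0 6 / 7 6 7]. Elementwise product with the kernel and sum: 1·-1 + 7·3 + 3·2 + 7·-1 + 6·-1 + 7·1.

20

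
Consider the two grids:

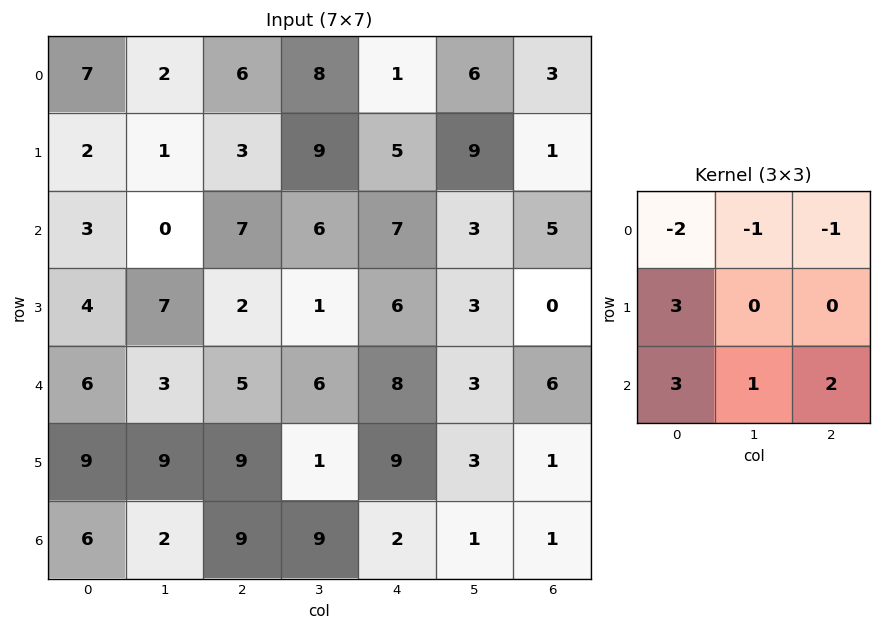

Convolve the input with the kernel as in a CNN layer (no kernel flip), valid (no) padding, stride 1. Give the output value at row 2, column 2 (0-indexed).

The receptive field on the input at this output position is [7 6 7 / 2 1 6 / 5 6 8]. Elementwise product with the kernel and sum: 7·-2 + 6·-1 + 7·-1 + 2·3 + 5·3 + 6·1 + 8·2.

16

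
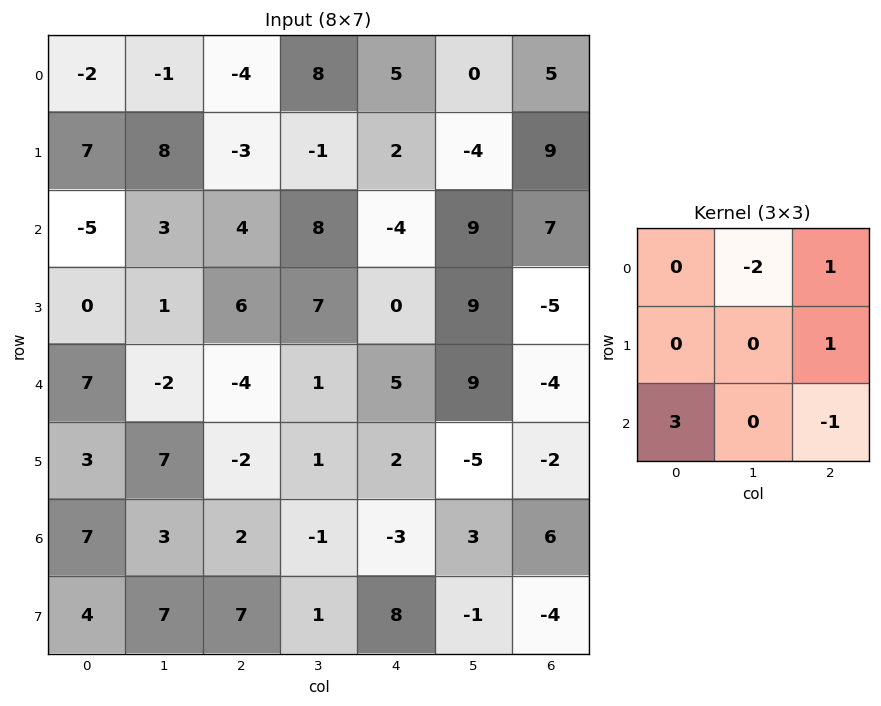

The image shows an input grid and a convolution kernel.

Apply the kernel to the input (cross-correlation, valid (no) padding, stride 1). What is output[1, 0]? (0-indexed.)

The receptive field on the input at this output position is [7 8 -3 / -5 3 4 / 0 1 6]. Elementwise product with the kernel and sum: 8·-2 + -3·1 + 4·1 + 0·3 + 6·-1.

-21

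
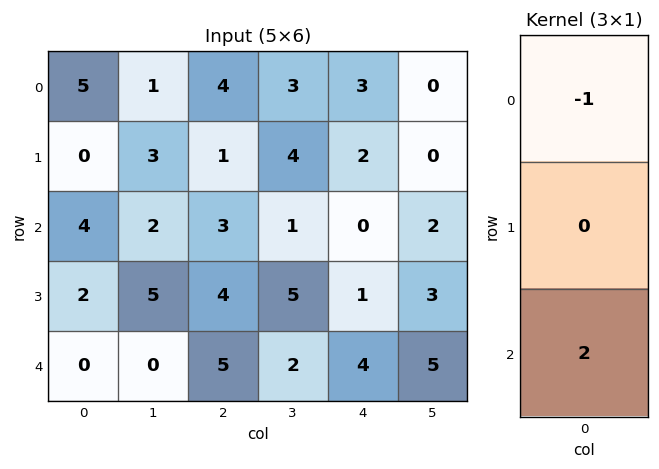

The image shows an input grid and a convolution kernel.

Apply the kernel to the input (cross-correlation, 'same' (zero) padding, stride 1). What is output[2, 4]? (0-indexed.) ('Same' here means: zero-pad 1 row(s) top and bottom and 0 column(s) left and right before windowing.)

0

The receptive field on the zero-padded input at this output position is [2 / 0 / 1]. Elementwise product with the kernel and sum: 2·-1 + 1·2.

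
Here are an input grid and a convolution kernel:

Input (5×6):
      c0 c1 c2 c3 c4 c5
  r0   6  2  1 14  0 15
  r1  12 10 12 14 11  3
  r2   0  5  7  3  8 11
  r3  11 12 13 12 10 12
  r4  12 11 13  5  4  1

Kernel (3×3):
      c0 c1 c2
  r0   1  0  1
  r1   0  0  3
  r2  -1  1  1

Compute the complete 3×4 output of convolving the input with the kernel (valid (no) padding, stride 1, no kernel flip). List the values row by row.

55 63 38 54
59 46 56 60
58 51 41 50

Output[0,0]: The receptive field on the input at this output position is [6 2 1 / 12 10 12 / 0 5 7]. Elementwise product with the kernel and sum: 6·1 + 1·1 + 12·3 + 0·-1 + 5·1 + 7·1.
Output[0,1]: The receptive field on the input at this output position is [2 1 14 / 10 12 14 / 5 7 3]. Elementwise product with the kernel and sum: 2·1 + 14·1 + 14·3 + 5·-1 + 7·1 + 3·1.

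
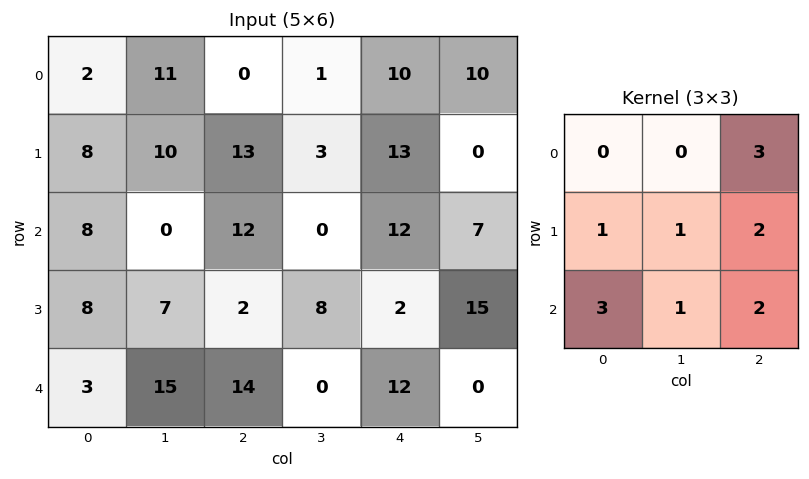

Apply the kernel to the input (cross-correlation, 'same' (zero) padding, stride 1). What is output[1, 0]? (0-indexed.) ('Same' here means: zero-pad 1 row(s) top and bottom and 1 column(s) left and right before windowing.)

69

The receptive field on the zero-padded input at this output position is [0 2 11 / 0 8 10 / 0 8 0]. Elementwise product with the kernel and sum: 11·3 + 0·1 + 8·1 + 10·2 + 0·3 + 8·1 + 0·2.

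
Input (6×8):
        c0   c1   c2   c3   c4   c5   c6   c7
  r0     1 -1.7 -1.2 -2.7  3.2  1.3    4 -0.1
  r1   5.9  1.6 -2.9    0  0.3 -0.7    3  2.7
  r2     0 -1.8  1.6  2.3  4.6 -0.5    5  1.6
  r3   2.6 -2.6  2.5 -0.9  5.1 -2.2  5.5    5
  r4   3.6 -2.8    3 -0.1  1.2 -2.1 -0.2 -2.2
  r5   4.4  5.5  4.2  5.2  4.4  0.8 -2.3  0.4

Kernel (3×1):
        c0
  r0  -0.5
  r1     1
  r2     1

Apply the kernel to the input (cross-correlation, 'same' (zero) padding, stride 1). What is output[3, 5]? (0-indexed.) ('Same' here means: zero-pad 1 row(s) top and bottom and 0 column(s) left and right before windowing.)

The receptive field on the zero-padded input at this output position is [-0.5 / -2.2 / -2.1]. Elementwise product with the kernel and sum: -0.5·-0.5 + -2.2·1 + -2.1·1.

-4.05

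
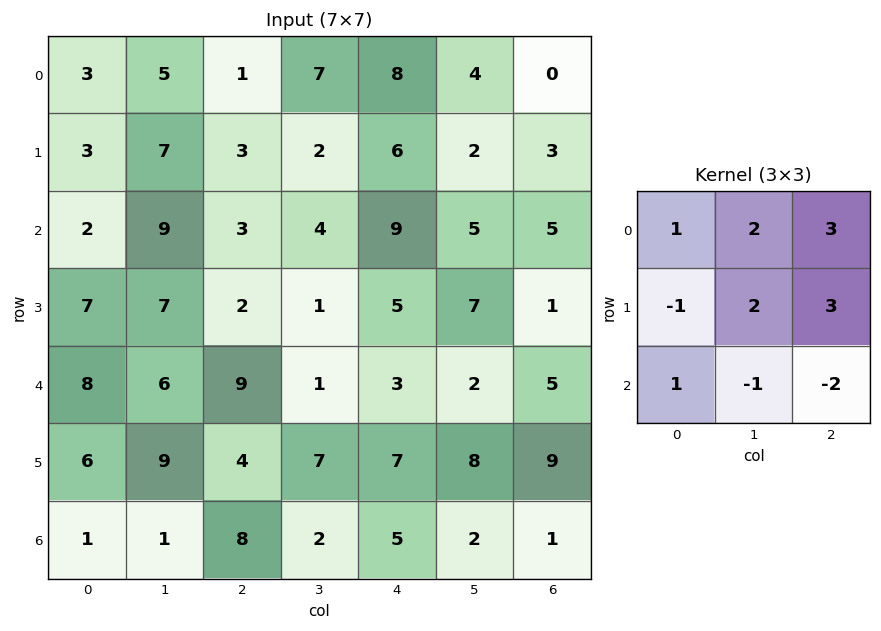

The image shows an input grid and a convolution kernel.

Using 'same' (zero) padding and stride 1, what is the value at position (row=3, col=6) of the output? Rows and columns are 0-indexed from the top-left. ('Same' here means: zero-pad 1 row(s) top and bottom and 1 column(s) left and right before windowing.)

7

The receptive field on the zero-padded input at this output position is [5 5 0 / 7 1 0 / 2 5 0]. Elementwise product with the kernel and sum: 5·1 + 5·2 + 0·3 + 7·-1 + 1·2 + 0·3 + 2·1 + 5·-1 + 0·-2.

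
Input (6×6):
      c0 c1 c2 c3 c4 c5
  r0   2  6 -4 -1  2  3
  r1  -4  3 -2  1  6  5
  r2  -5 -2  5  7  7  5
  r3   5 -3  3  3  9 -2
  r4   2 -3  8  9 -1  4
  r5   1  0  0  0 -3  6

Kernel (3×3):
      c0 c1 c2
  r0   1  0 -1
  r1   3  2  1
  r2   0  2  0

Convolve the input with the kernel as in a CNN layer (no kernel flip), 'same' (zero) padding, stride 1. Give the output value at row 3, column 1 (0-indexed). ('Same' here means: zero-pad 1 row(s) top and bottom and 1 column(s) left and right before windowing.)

-4

The receptive field on the zero-padded input at this output position is [-5 -2 5 / 5 -3 3 / 2 -3 8]. Elementwise product with the kernel and sum: -5·1 + 5·-1 + 5·3 + -3·2 + 3·1 + -3·2.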